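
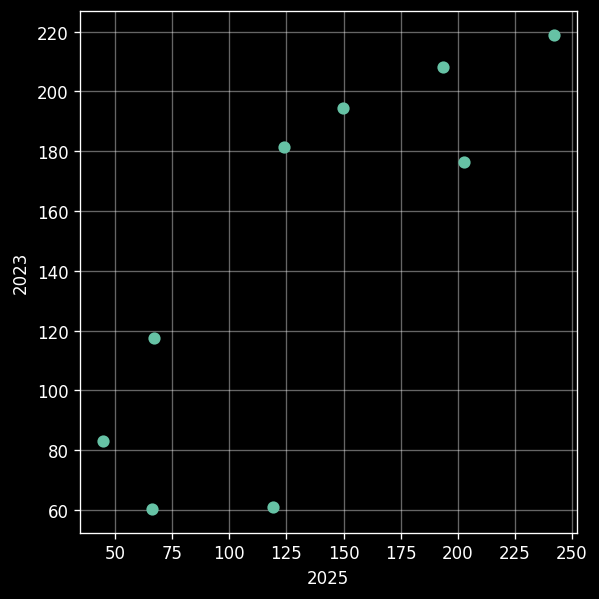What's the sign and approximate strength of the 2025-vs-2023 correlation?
positive, strong

Points are positively correlated; strong (|r| ≈ 0.8).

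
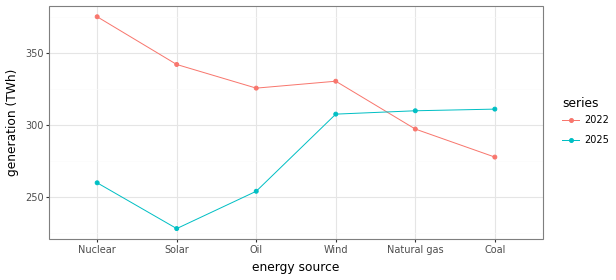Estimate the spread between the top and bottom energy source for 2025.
Max Coal ≈ 320, min Solar ≈ 220; range ≈ 100.

≈ 100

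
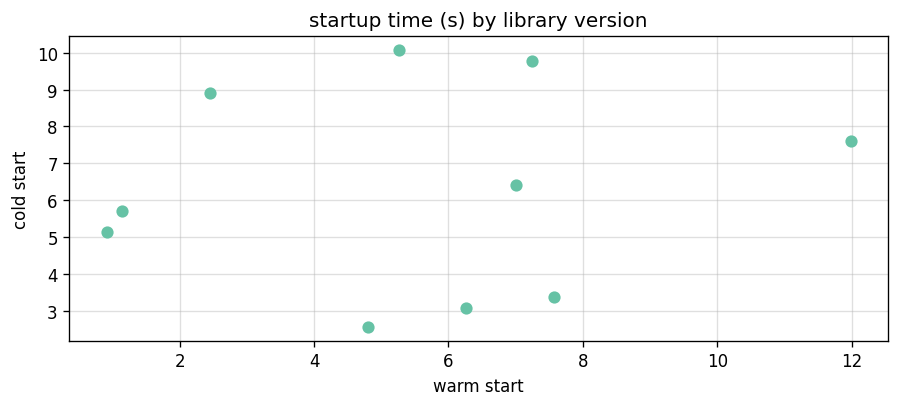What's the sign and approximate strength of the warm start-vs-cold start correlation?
Points are roughly uncorrelated; weak (|r| ≈ 0.1).

no clear correlation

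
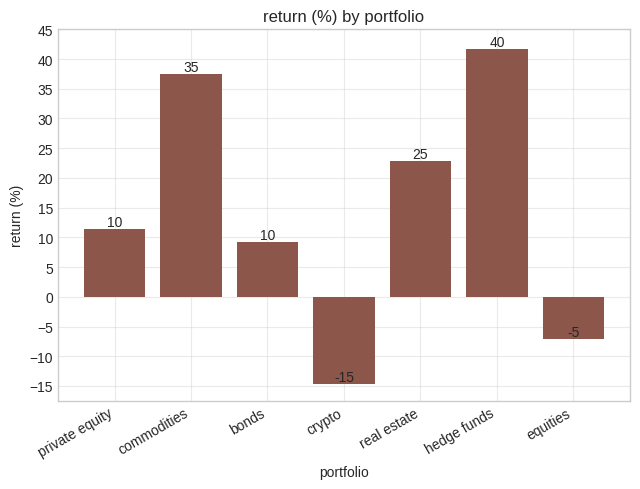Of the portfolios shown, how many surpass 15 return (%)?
Above 15: commodities, real estate, hedge funds.

3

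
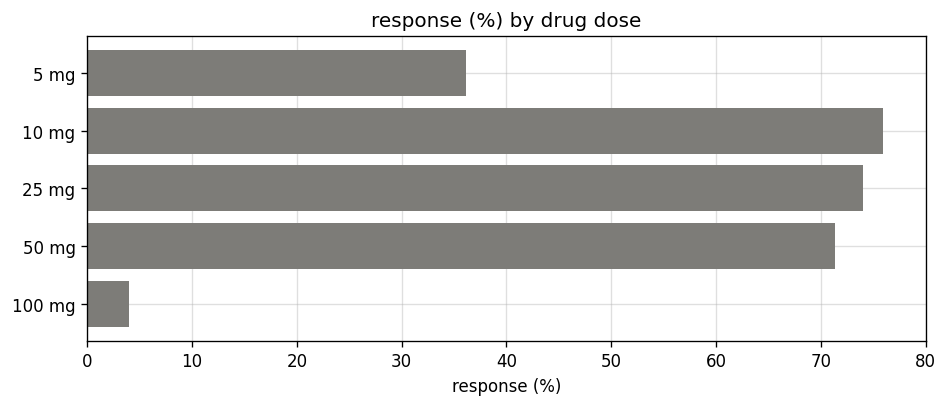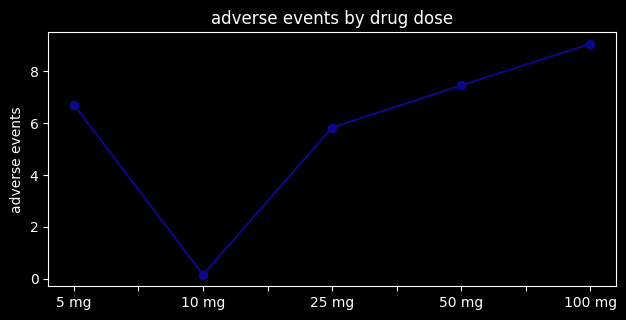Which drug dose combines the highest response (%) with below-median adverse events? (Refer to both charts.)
10 mg

Chart 2 median adverse events ≈ 7; below-median drug doses: 10 mg, 25 mg. Among those, 10 mg has the highest response (%) (≈ 80).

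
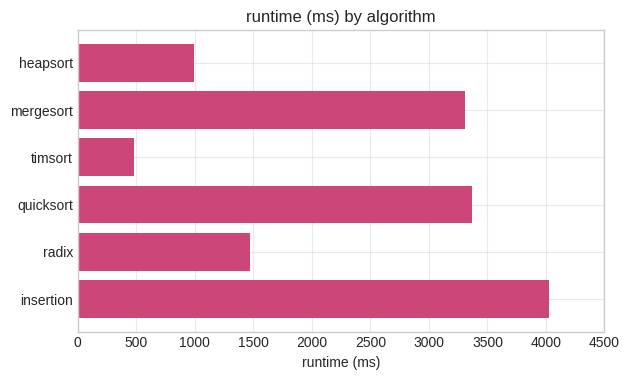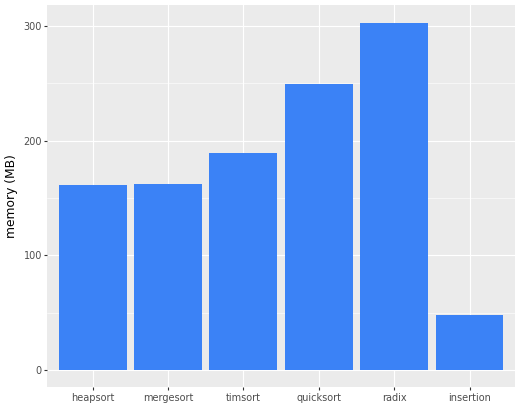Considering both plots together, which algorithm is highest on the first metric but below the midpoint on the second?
Chart 2 median memory (MB) ≈ 200; below-median algorithms: heapsort, mergesort, insertion. Among those, insertion has the highest runtime (ms) (≈ 4000).

insertion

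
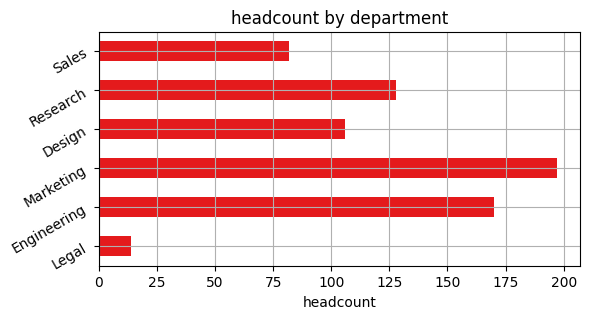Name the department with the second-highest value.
Top 3: Marketing ≈ 200, Engineering ≈ 160, Research ≈ 120.

Engineering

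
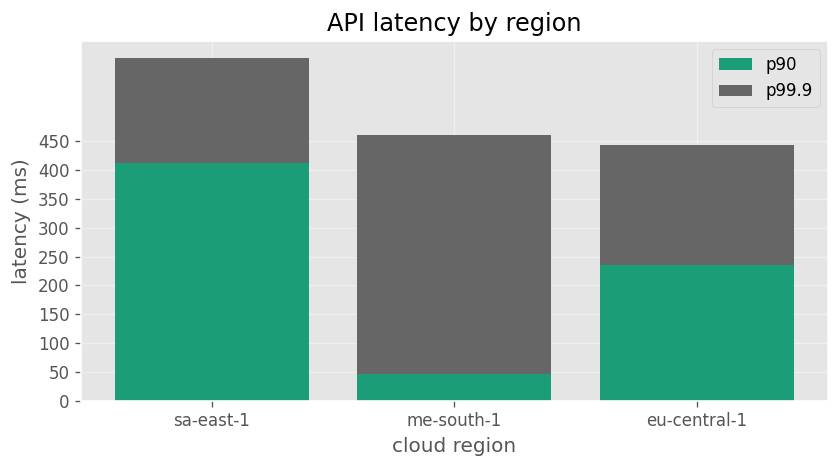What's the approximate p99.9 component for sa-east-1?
≈ 200

p99.9 top ≈ 600, bottom ≈ 400; segment ≈ 200.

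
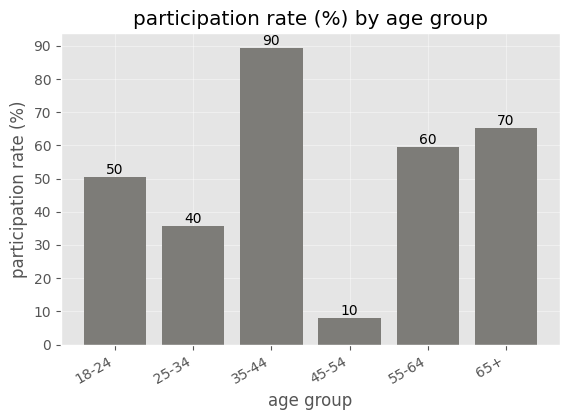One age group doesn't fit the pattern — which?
45-54 ≈ 10; the rest sit between ≈ 40 and ≈ 90.

45-54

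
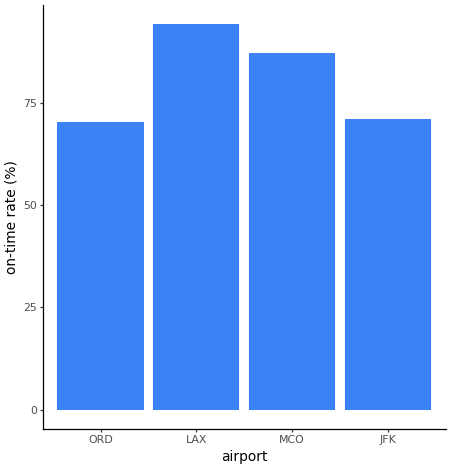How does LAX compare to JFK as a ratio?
≈ 1.29×

LAX ≈ 90, JFK ≈ 70; 90/70 ≈ 1.29.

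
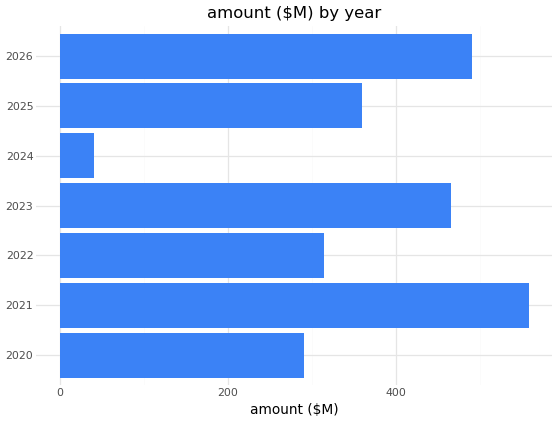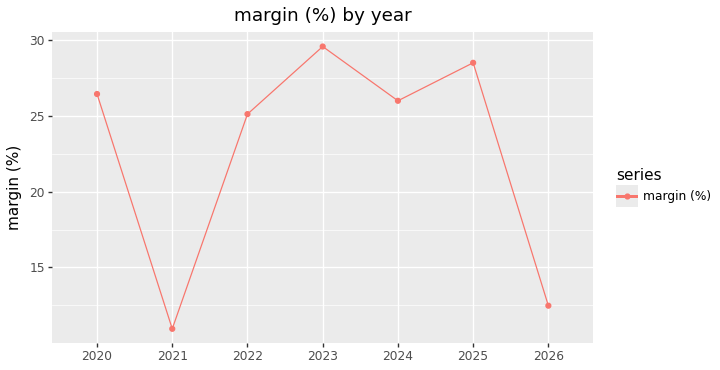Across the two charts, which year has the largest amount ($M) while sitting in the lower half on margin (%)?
2021

Chart 2 median margin (%) ≈ 25; below-median years: 2021, 2022, 2026. Among those, 2021 has the highest amount ($M) (≈ 600).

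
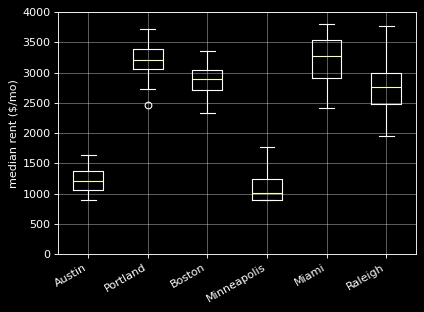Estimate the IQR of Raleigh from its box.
≈ 500

Q3 ≈ 3000, Q1 ≈ 2500; IQR ≈ 500.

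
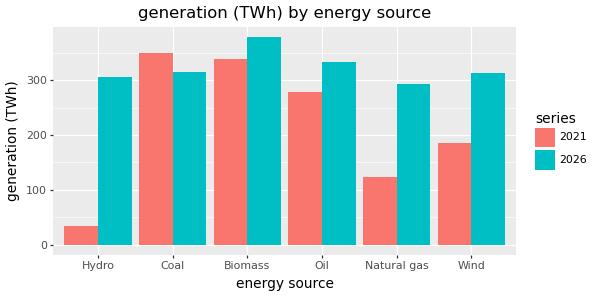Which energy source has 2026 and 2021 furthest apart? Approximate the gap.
Hydro, ≈ 250 TWh

Hydro: 2026 ≈ 300, 2021 ≈ 50 → gap ≈ 250. Next-largest (Natural gas) is only ≈ 200.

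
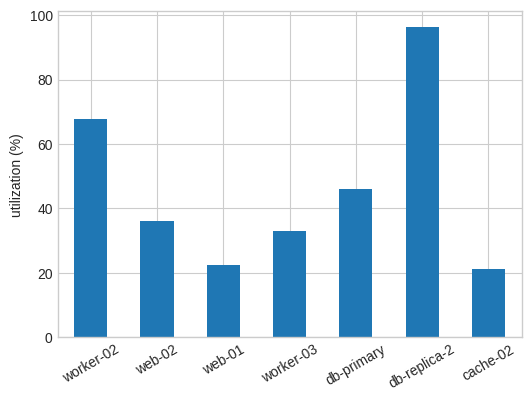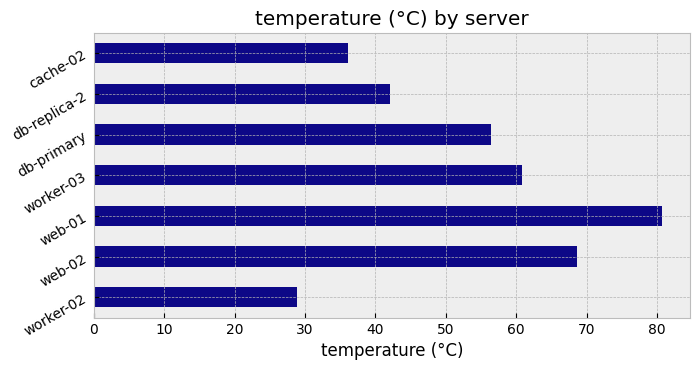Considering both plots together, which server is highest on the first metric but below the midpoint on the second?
Chart 2 median temperature (°C) ≈ 60; below-median servers: worker-02, db-replica-2, cache-02. Among those, db-replica-2 has the highest utilization (%) (≈ 100).

db-replica-2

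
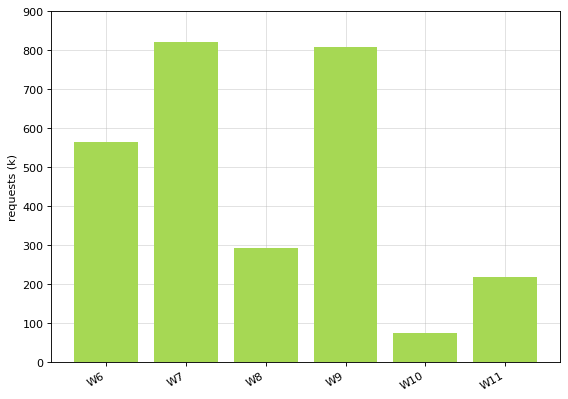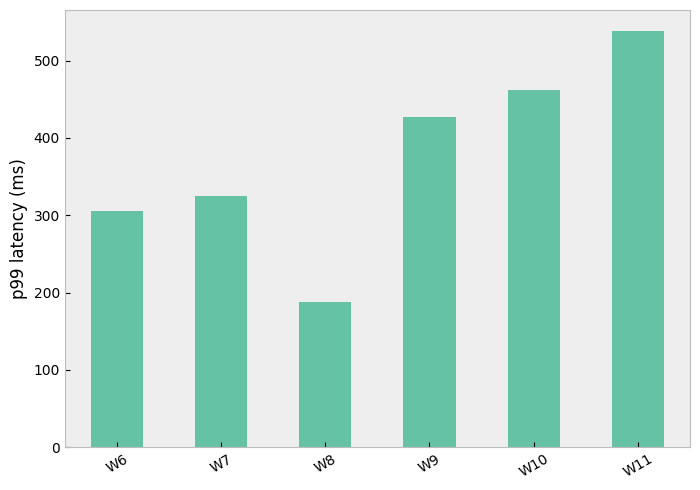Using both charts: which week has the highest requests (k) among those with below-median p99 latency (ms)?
Chart 2 median p99 latency (ms) ≈ 400; below-median weeks: W6, W7, W8. Among those, W7 has the highest requests (k) (≈ 800).

W7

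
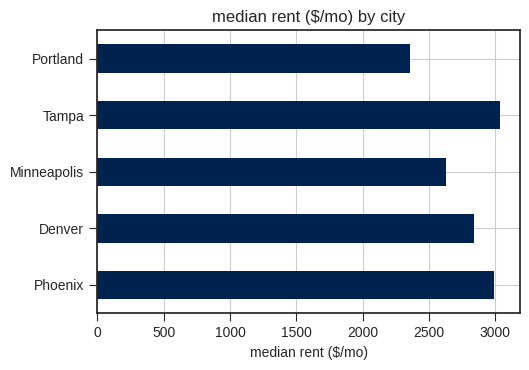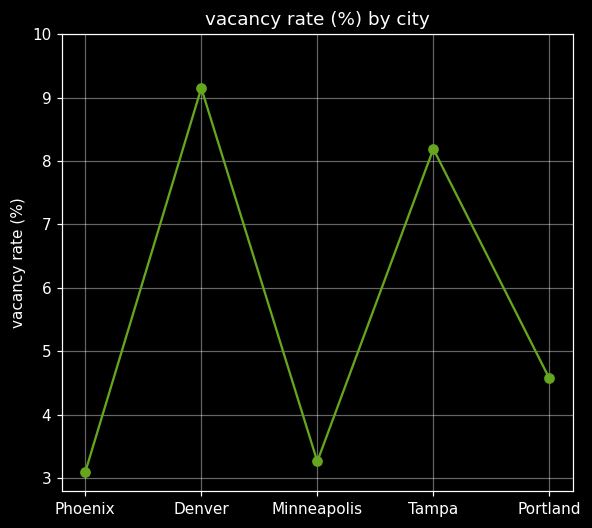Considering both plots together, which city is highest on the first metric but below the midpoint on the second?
Chart 2 median vacancy rate (%) ≈ 5; below-median cities: Phoenix, Minneapolis. Among those, Phoenix has the highest median rent ($/mo) (≈ 3000).

Phoenix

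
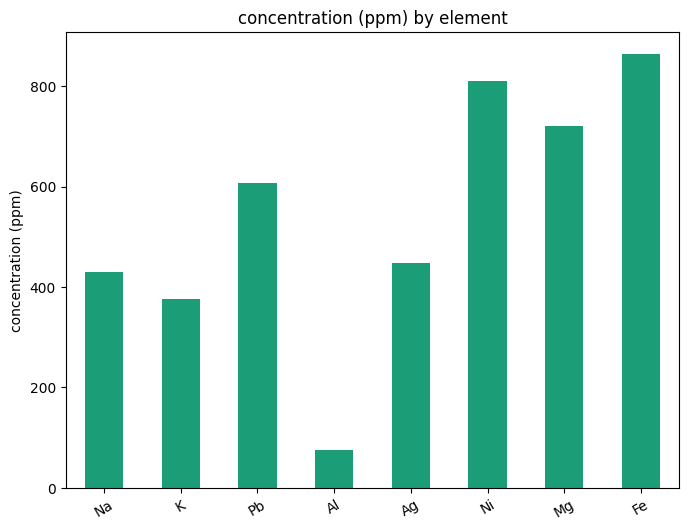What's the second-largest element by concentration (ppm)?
Top 3: Fe ≈ 900, Ni ≈ 800, Mg ≈ 700.

Ni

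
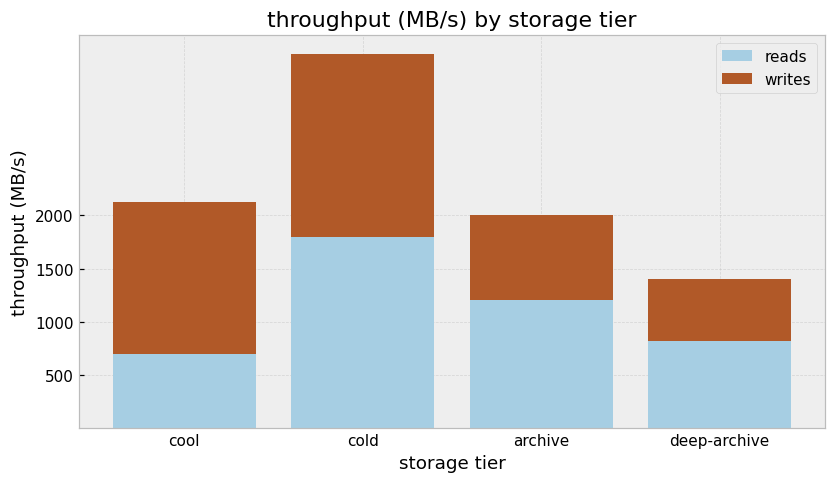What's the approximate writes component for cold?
≈ 1500

writes top ≈ 3500, bottom ≈ 2000; segment ≈ 1500.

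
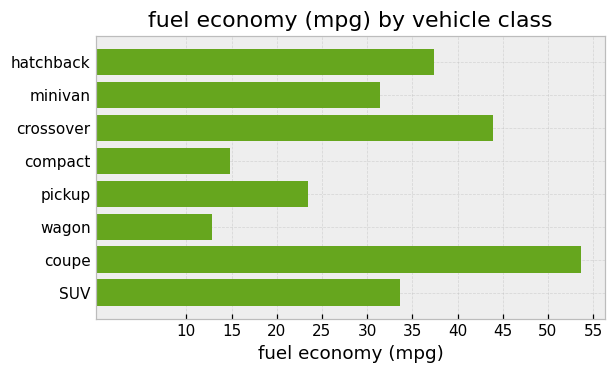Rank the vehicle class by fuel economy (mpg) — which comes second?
crossover

Top 3: coupe ≈ 55, crossover ≈ 45, hatchback ≈ 35.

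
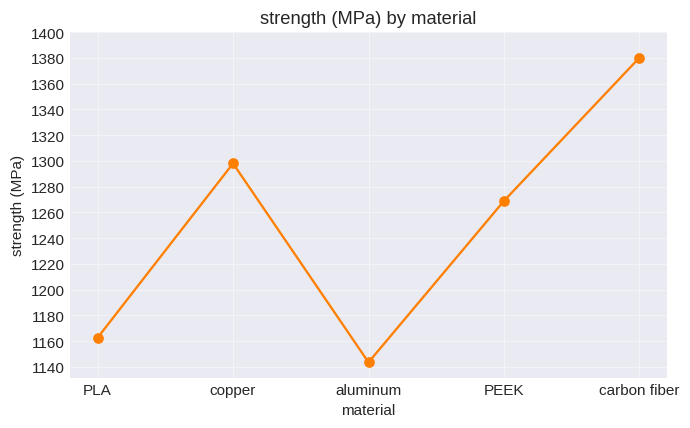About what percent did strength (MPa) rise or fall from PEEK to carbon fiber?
PEEK ≈ 1260, carbon fiber ≈ 1380; (1380 − 1260) / 1260 ≈ +9.5%.

≈ +9.5%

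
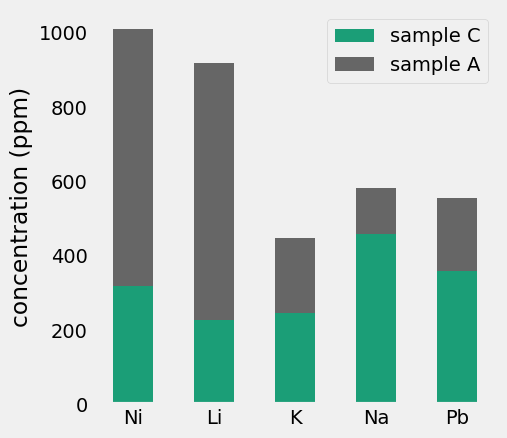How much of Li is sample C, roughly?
≈ 200

sample C top ≈ 200, bottom ≈ 0; segment ≈ 200.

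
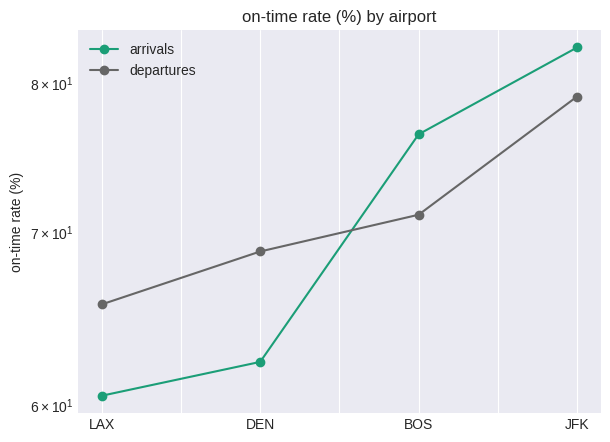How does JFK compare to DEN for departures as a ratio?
JFK ≈ 80, DEN ≈ 68; 80/68 ≈ 1.18.

≈ 1.18×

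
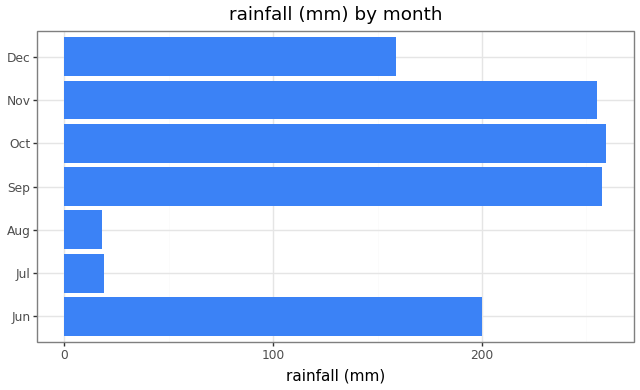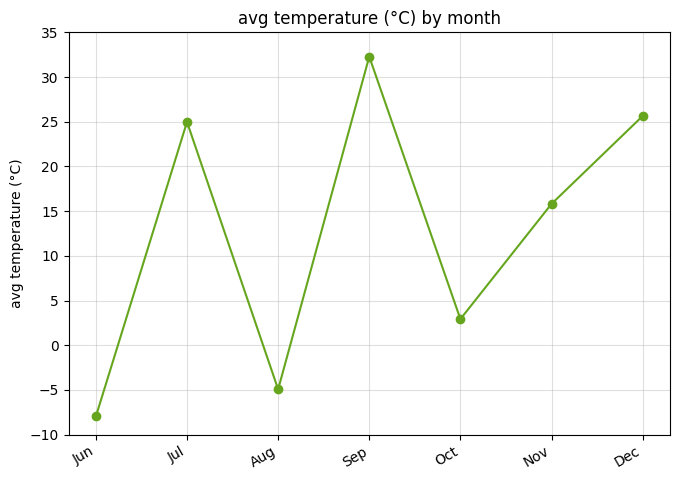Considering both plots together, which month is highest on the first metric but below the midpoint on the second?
Oct

Chart 2 median avg temperature (°C) ≈ 15; below-median months: Jun, Aug, Oct. Among those, Oct has the highest rainfall (mm) (≈ 250).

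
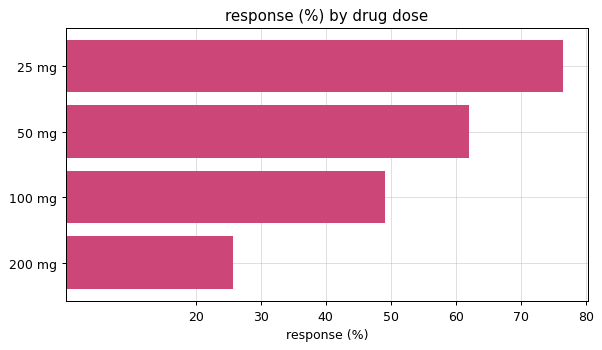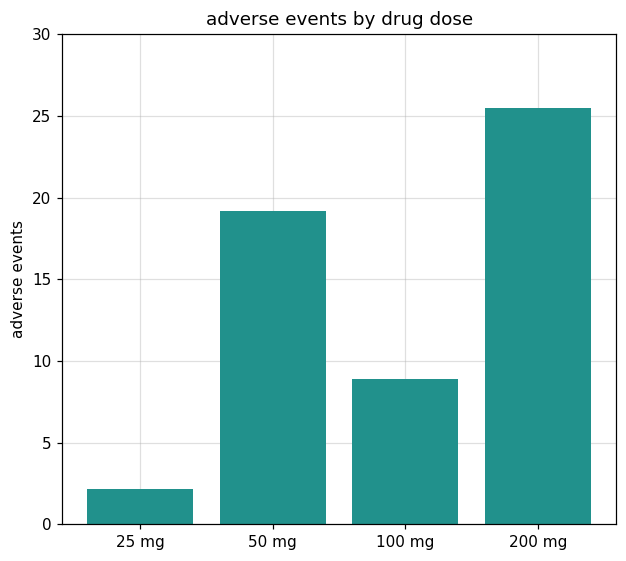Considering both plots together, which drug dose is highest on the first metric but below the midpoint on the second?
25 mg

Chart 2 median adverse events ≈ 15; below-median drug doses: 25 mg, 100 mg. Among those, 25 mg has the highest response (%) (≈ 80).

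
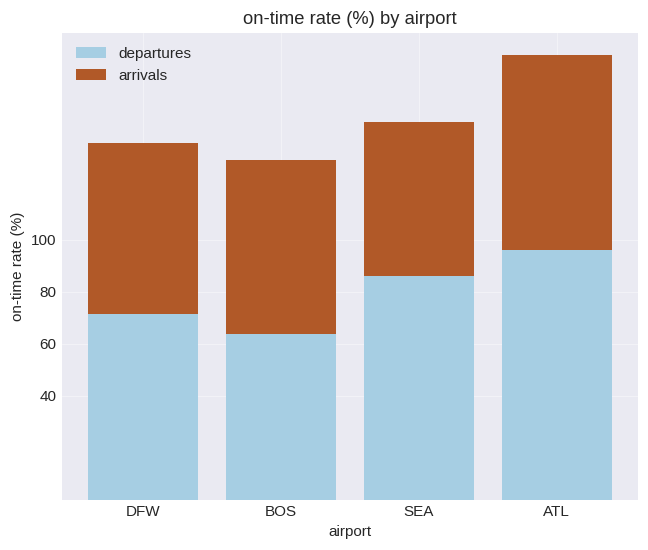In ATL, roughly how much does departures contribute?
≈ 100

departures top ≈ 100, bottom ≈ 0; segment ≈ 100.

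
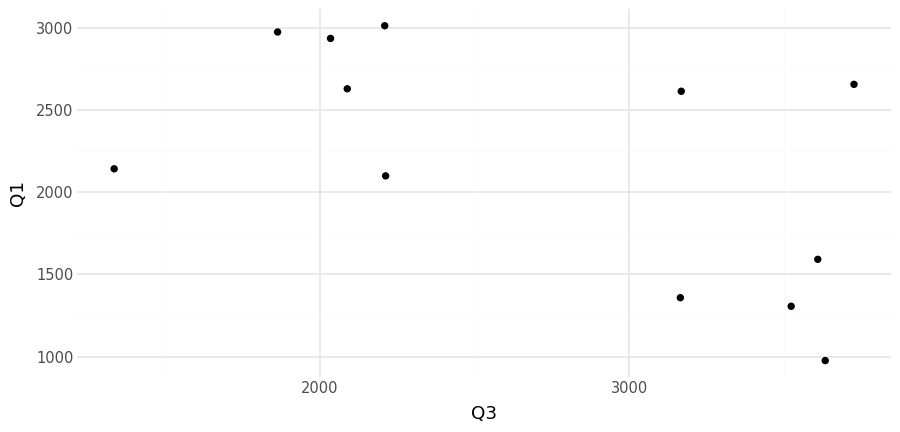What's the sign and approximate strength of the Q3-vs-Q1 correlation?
negative, moderate

Points are negatively correlated; moderate (|r| ≈ 0.6).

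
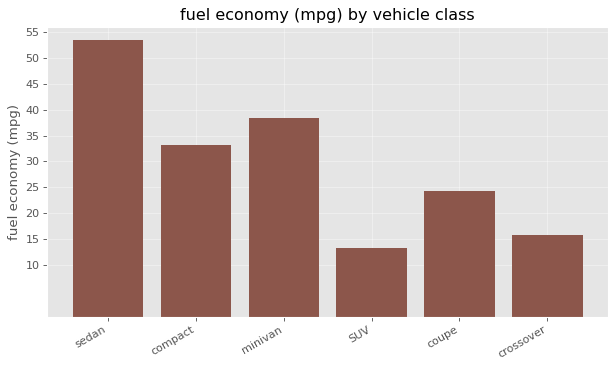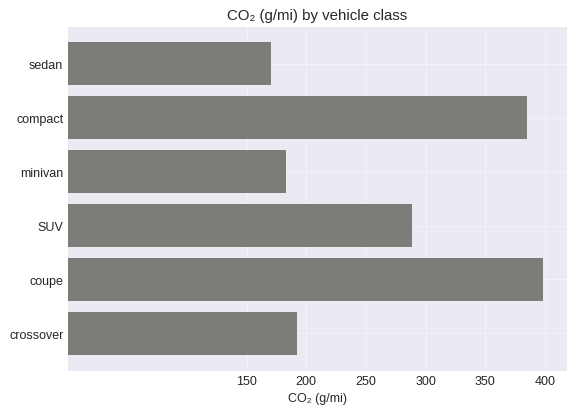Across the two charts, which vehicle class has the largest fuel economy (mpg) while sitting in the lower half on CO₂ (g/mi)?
sedan

Chart 2 median CO₂ (g/mi) ≈ 250; below-median vehicle classes: sedan, minivan, crossover. Among those, sedan has the highest fuel economy (mpg) (≈ 55).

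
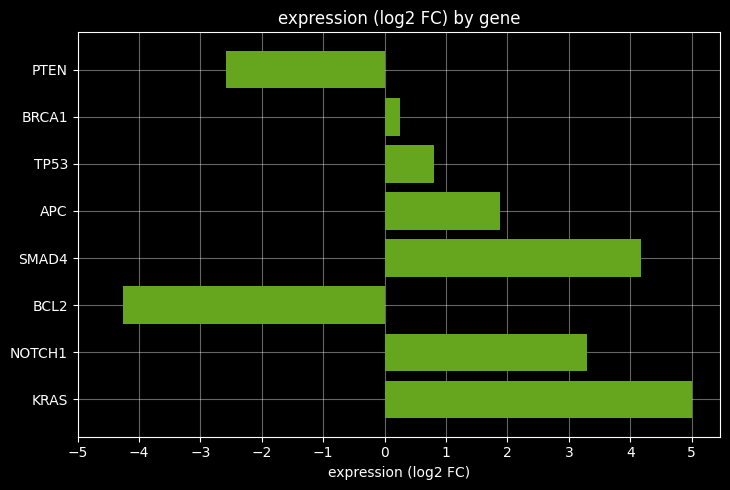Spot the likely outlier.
BCL2

BCL2 ≈ -4; the rest sit between ≈ -3 and ≈ 5.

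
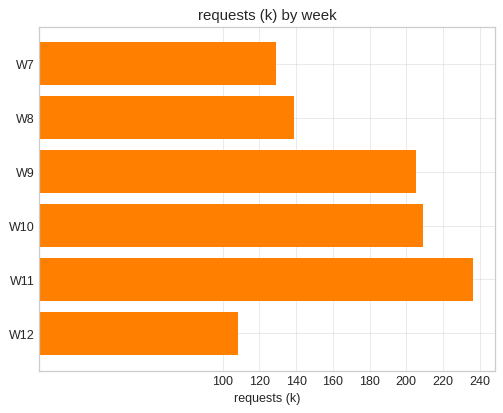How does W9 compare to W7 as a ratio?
W9 ≈ 200, W7 ≈ 120; 200/120 ≈ 1.67.

≈ 1.67×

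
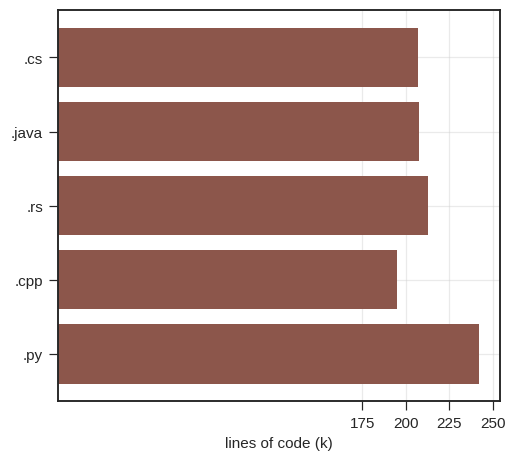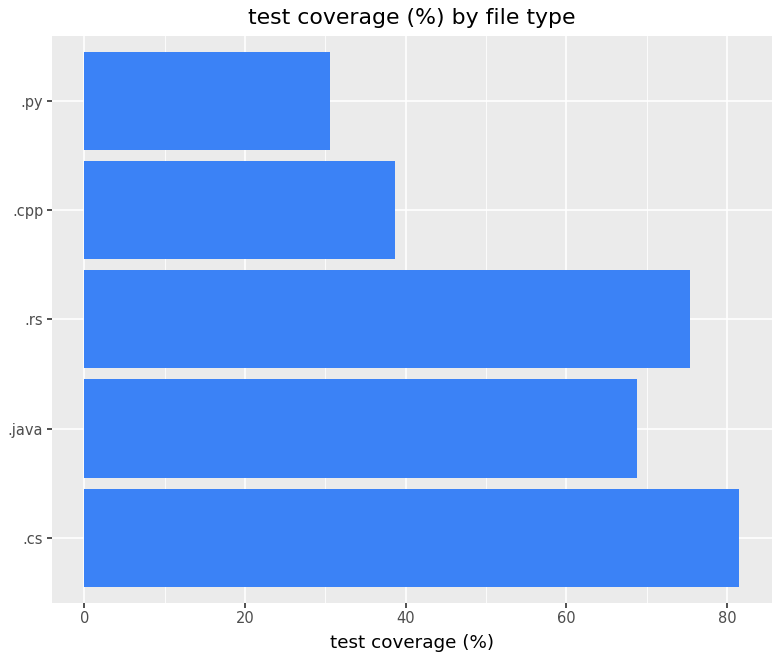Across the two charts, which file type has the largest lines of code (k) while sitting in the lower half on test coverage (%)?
.py

Chart 2 median test coverage (%) ≈ 70; below-median file types: .cpp, .py. Among those, .py has the highest lines of code (k) (≈ 250).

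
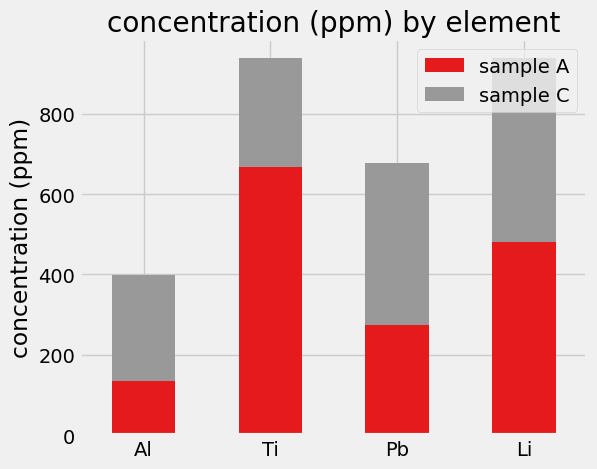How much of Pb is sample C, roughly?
≈ 400

sample C top ≈ 700, bottom ≈ 300; segment ≈ 400.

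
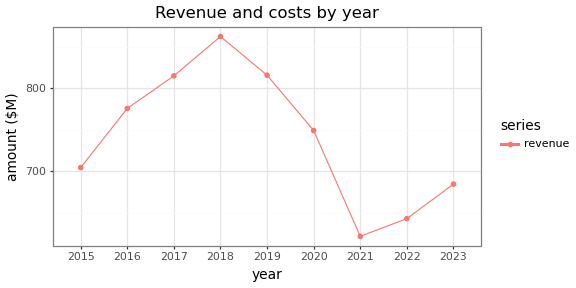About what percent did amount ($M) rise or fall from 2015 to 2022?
2015 ≈ 700, 2022 ≈ 640; (640 − 700) / 700 ≈ -8.6%.

≈ -8.6%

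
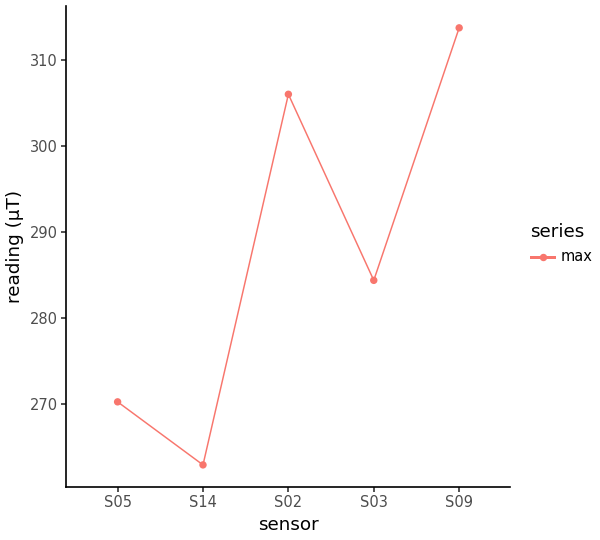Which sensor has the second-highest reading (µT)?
Top 3: S09 ≈ 315, S02 ≈ 305, S03 ≈ 285.

S02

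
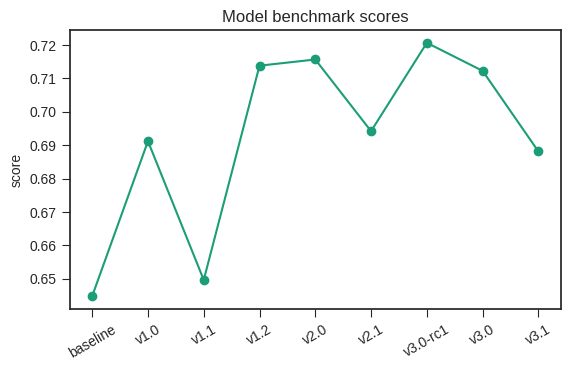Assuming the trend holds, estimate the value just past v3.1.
≈ 0.675

Last three: 0.72, 0.71, 0.69 → slope ≈ -0.015/step → next ≈ 0.675.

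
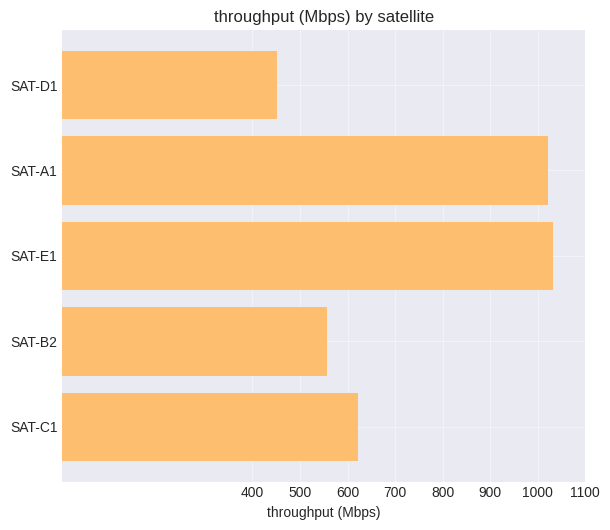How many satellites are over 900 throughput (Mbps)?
Above 900: SAT-A1, SAT-E1.

2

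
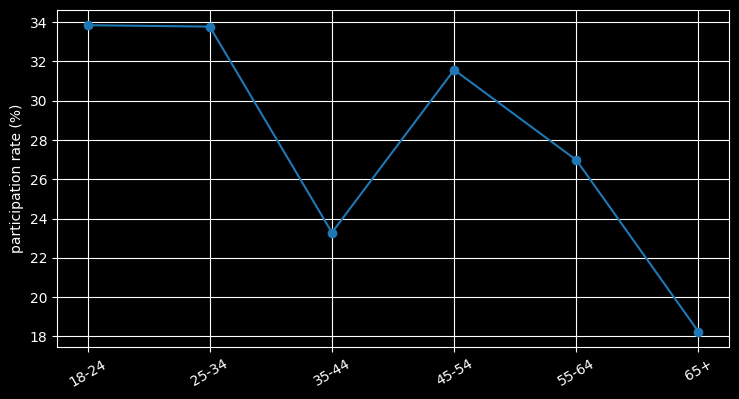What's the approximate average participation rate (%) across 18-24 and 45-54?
(34 + 32) / 2 ≈ 33.

≈ 33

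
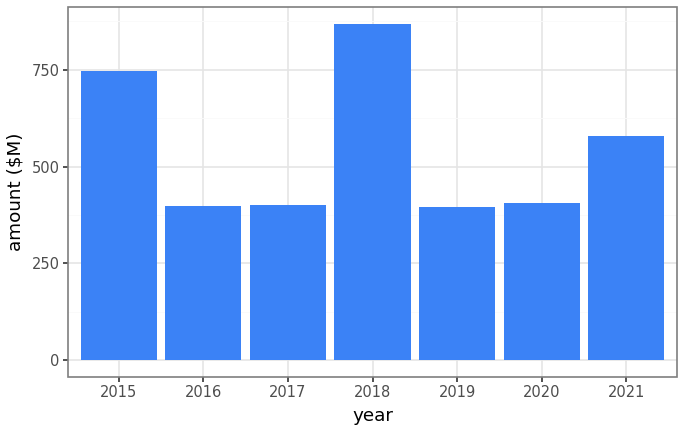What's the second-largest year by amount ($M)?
2015

Top 3: 2018 ≈ 900, 2015 ≈ 700, 2021 ≈ 600.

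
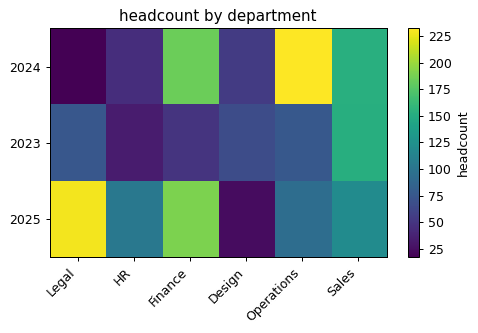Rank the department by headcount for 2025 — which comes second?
Finance

Top 3 for 2025: Legal ≈ 220, Finance ≈ 200, Sales ≈ 120.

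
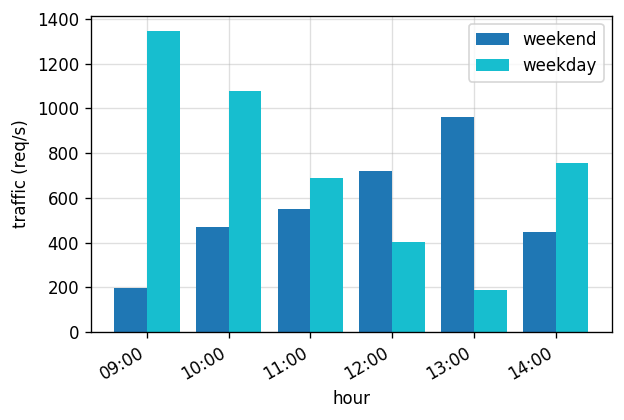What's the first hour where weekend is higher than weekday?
12:00

11:00: weekend ≈ 600 vs weekday ≈ 600 (not yet); 12:00: weekend ≈ 800 vs weekday ≈ 400 (first crossover).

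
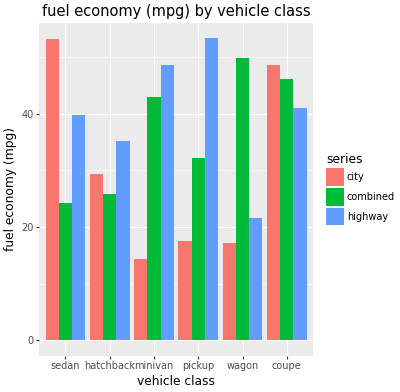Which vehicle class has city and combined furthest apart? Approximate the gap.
wagon, ≈ 35 mpg

wagon: city ≈ 15, combined ≈ 50 → gap ≈ 35. Next-largest (sedan) is only ≈ 30.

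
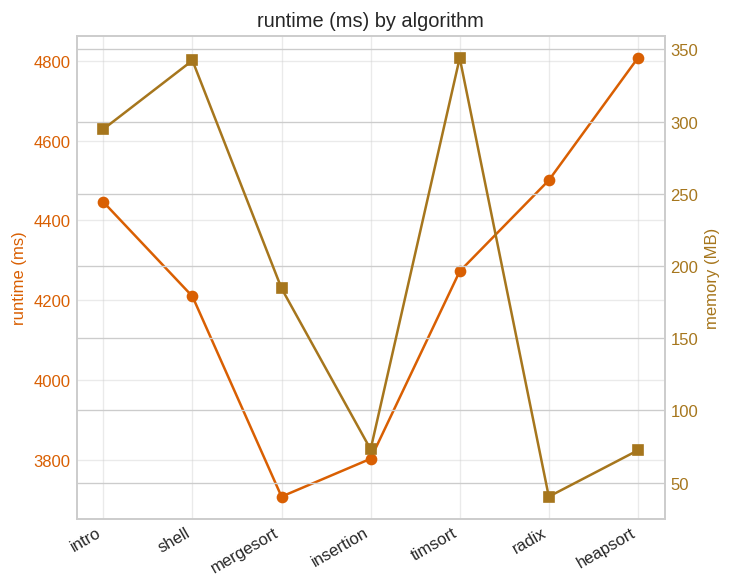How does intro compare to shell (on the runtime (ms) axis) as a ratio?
intro ≈ 4400, shell ≈ 4200; 4400/4200 ≈ 1.05.

≈ 1.05×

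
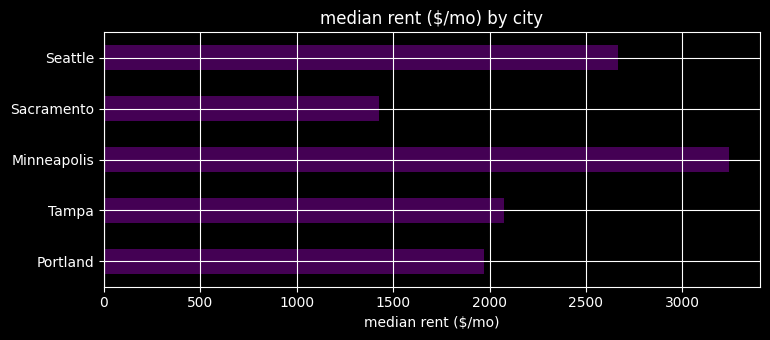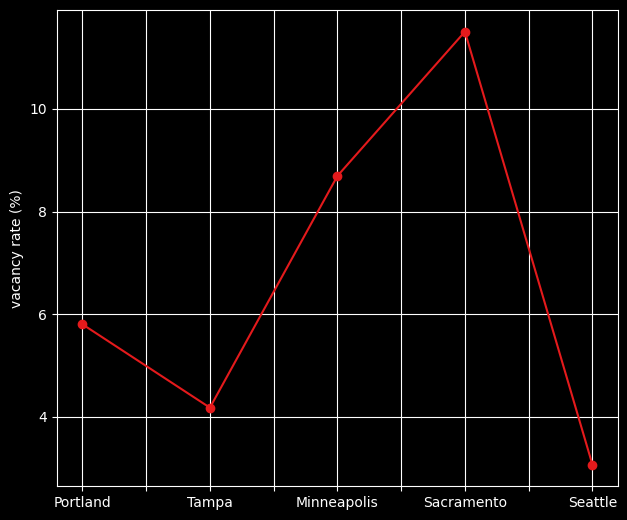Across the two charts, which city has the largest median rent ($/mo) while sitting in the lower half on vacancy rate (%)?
Seattle

Chart 2 median vacancy rate (%) ≈ 6; below-median cities: Tampa, Seattle. Among those, Seattle has the highest median rent ($/mo) (≈ 2500).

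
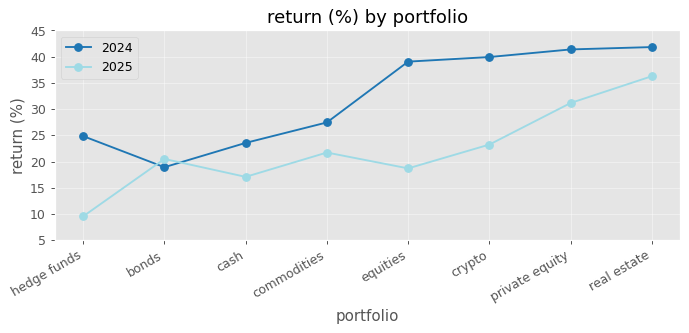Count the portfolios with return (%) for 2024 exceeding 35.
Above 35: equities, crypto, private equity, real estate.

4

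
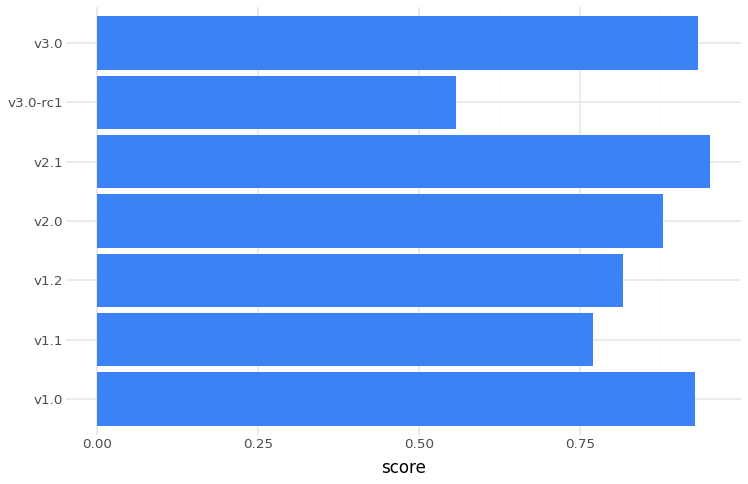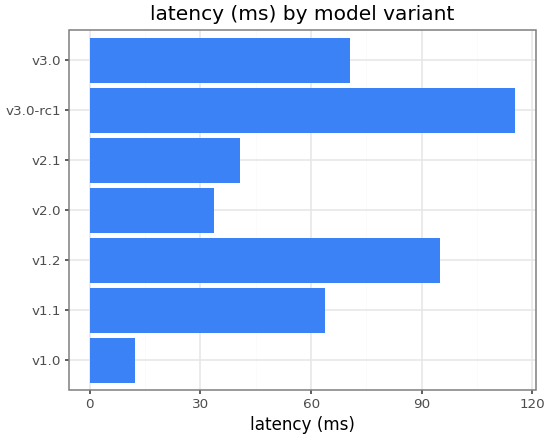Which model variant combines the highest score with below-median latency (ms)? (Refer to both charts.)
v2.1

Chart 2 median latency (ms) ≈ 60; below-median model variants: v1.0, v2.0, v2.1. Among those, v2.1 has the highest score (≈ 1).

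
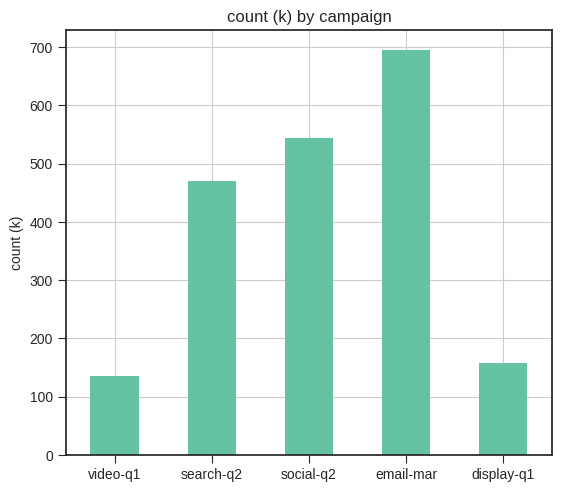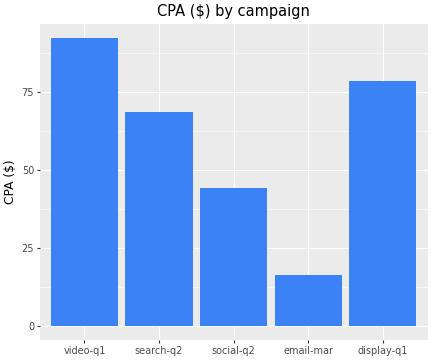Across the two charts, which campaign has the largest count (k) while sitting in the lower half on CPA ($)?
email-mar

Chart 2 median CPA ($) ≈ 70; below-median campaigns: social-q2, email-mar. Among those, email-mar has the highest count (k) (≈ 700).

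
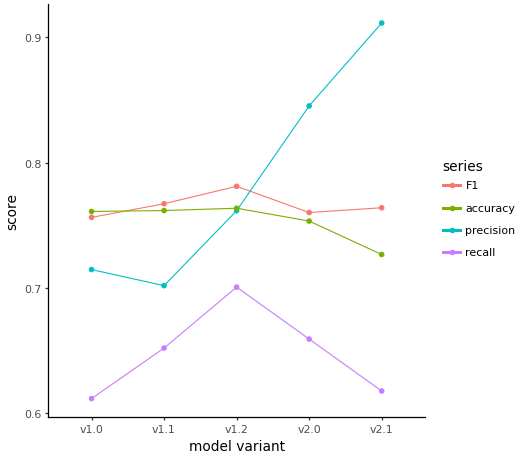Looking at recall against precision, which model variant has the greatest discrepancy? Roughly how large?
v2.1: recall ≈ 0.60, precision ≈ 0.90 → gap ≈ 0.30. Next-largest (v2.0) is only ≈ 0.20.

v2.1, ≈ 0.30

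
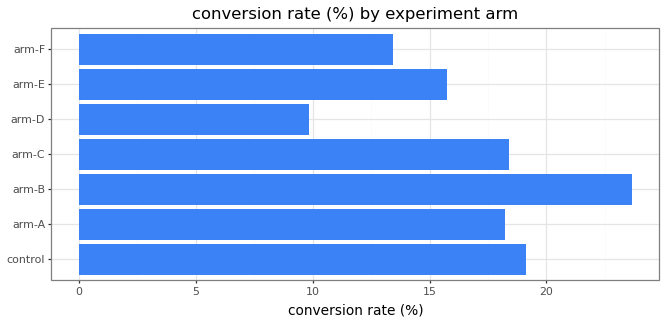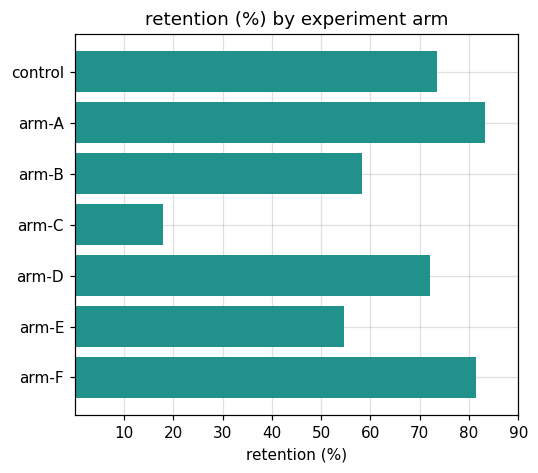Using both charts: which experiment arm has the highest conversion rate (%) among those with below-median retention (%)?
Chart 2 median retention (%) ≈ 70; below-median experiment arms: arm-B, arm-C, arm-E. Among those, arm-B has the highest conversion rate (%) (≈ 25).

arm-B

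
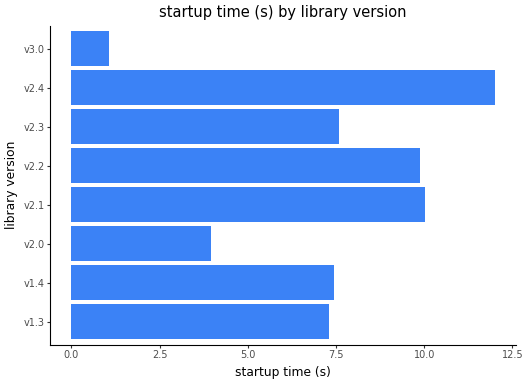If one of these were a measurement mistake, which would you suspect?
v3.0

v3.0 ≈ 1; the rest sit between ≈ 4 and ≈ 12.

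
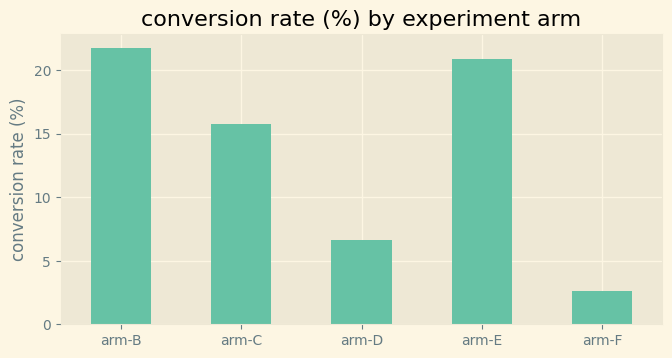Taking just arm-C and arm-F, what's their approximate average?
≈ 9

(16 + 2) / 2 ≈ 9.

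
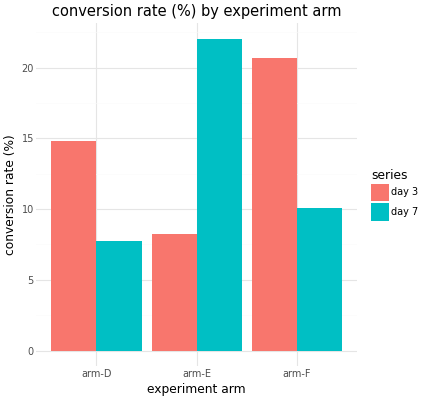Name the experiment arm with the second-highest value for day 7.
arm-F

Top 3 for day 7: arm-E ≈ 22, arm-F ≈ 10, arm-D ≈ 8.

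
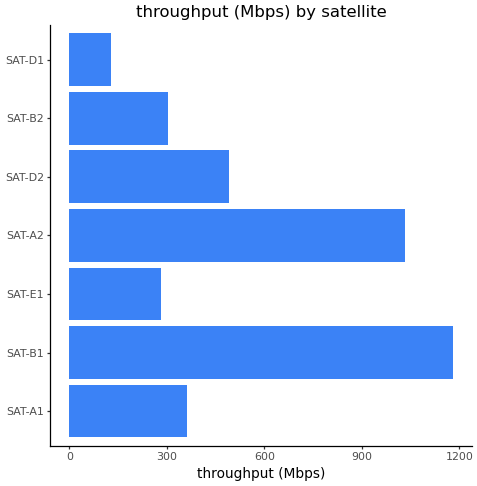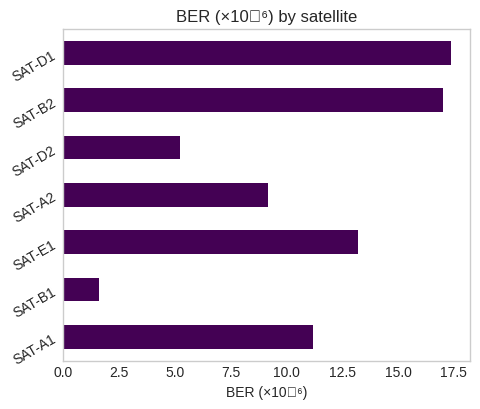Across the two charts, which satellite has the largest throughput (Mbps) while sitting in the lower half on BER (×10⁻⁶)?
SAT-B1

Chart 2 median BER (×10⁻⁶) ≈ 12; below-median satellites: SAT-B1, SAT-A2, SAT-D2. Among those, SAT-B1 has the highest throughput (Mbps) (≈ 1200).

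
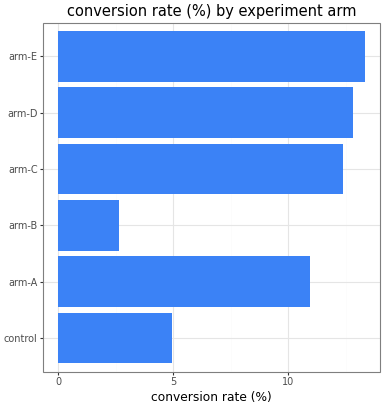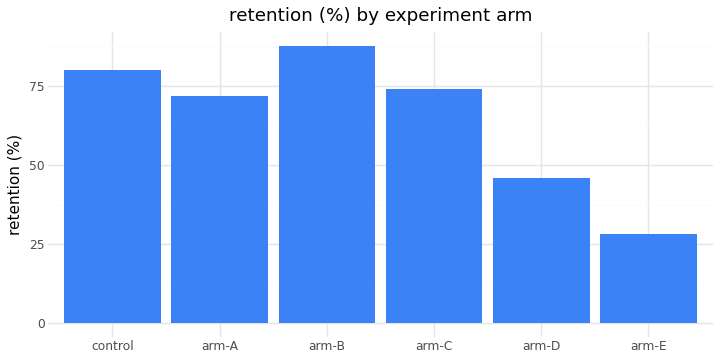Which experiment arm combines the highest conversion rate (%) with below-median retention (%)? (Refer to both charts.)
arm-E

Chart 2 median retention (%) ≈ 70; below-median experiment arms: arm-A, arm-D, arm-E. Among those, arm-E has the highest conversion rate (%) (≈ 14).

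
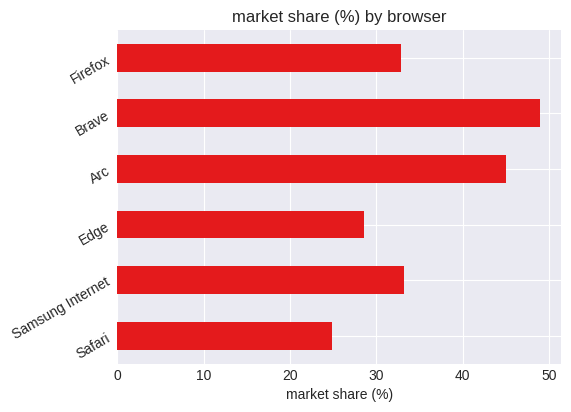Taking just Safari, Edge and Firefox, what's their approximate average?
≈ 30

(25 + 30 + 35) / 3 ≈ 30.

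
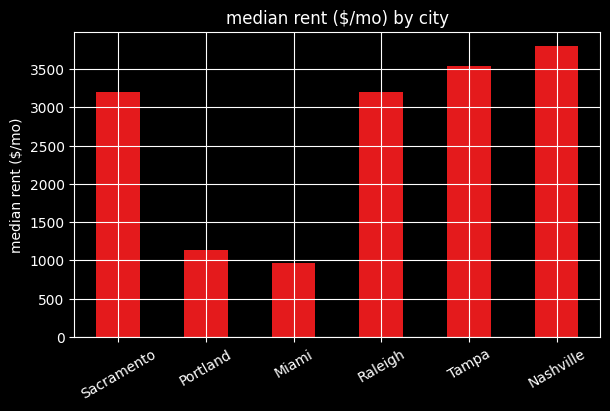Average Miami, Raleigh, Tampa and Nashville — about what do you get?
≈ 2875

(1000 + 3000 + 3500 + 4000) / 4 ≈ 2875.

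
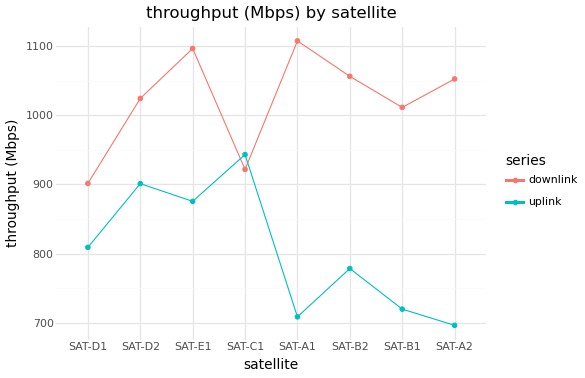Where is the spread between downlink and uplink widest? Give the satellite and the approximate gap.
SAT-A1: downlink ≈ 1100, uplink ≈ 700 → gap ≈ 400. Next-largest (SAT-A2) is only ≈ 350.

SAT-A1, ≈ 400 Mbps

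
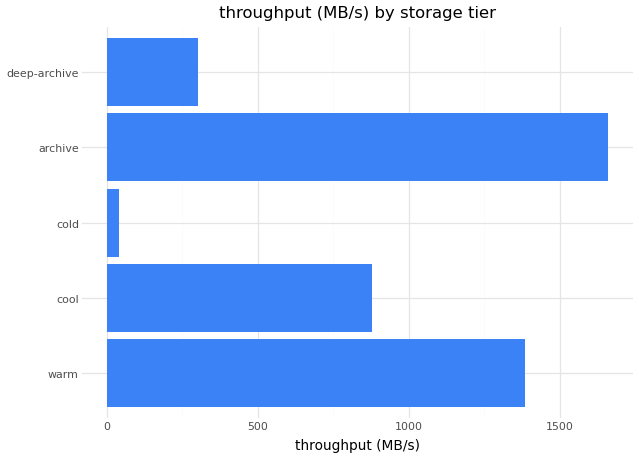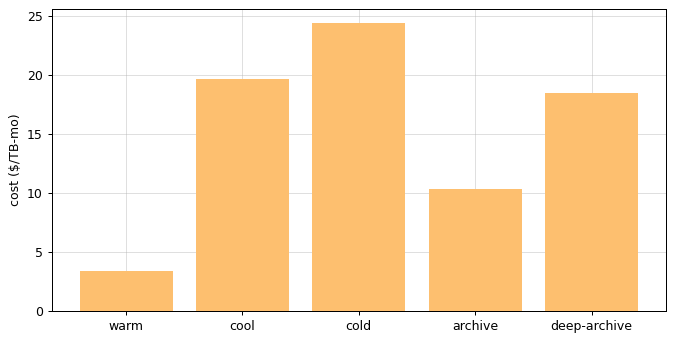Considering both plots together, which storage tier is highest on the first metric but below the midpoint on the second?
archive

Chart 2 median cost ($/TB-mo) ≈ 20; below-median storage tiers: warm, archive. Among those, archive has the highest throughput (MB/s) (≈ 1600).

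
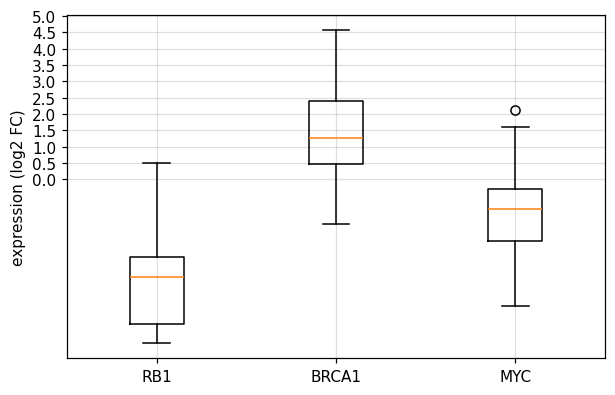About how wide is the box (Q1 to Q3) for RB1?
Q3 ≈ -2.5, Q1 ≈ -4.5; IQR ≈ 2.0.

≈ 2.0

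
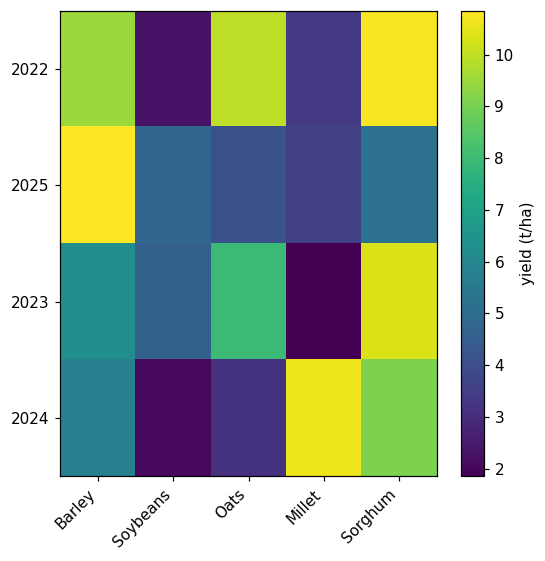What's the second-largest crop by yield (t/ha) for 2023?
Top 3 for 2023: Sorghum ≈ 10, Oats ≈ 8, Barley ≈ 6.

Oats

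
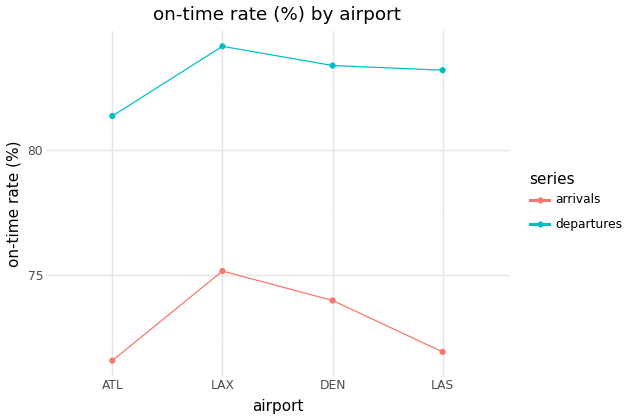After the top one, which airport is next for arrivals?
Top 3 for arrivals: LAX ≈ 76, DEN ≈ 74, LAS ≈ 72.

DEN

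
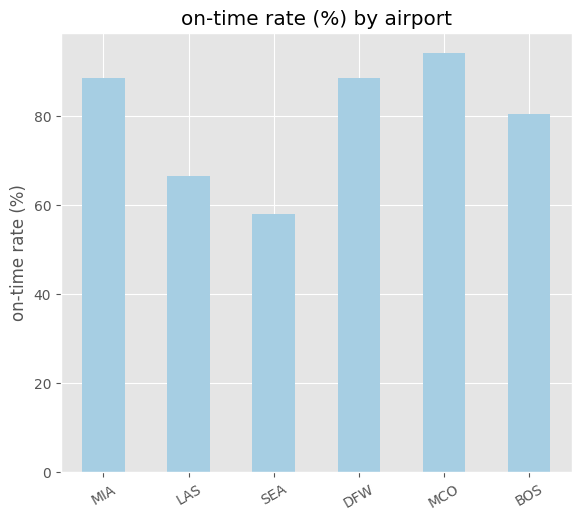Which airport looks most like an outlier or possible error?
SEA

SEA ≈ 60; the rest sit between ≈ 70 and ≈ 90.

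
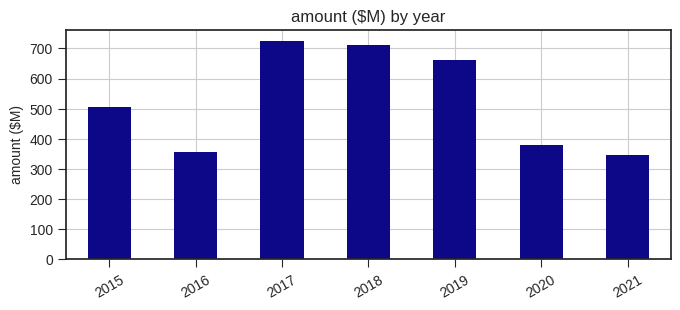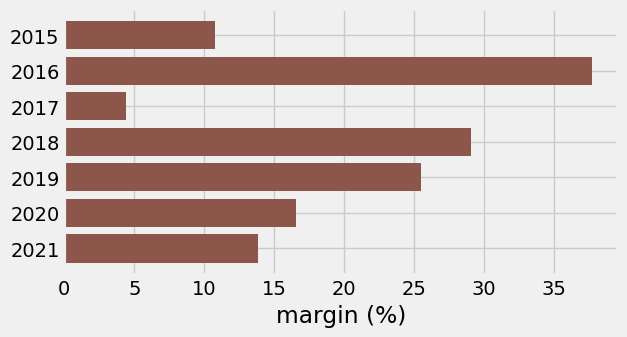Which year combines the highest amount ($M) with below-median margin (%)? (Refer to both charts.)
Chart 2 median margin (%) ≈ 15; below-median years: 2015, 2017, 2021. Among those, 2017 has the highest amount ($M) (≈ 700).

2017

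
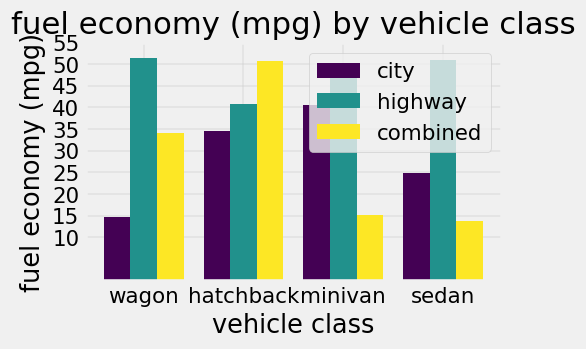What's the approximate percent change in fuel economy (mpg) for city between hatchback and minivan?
hatchback ≈ 35, minivan ≈ 40; (40 − 35) / 35 ≈ +14.3%.

≈ +14.3%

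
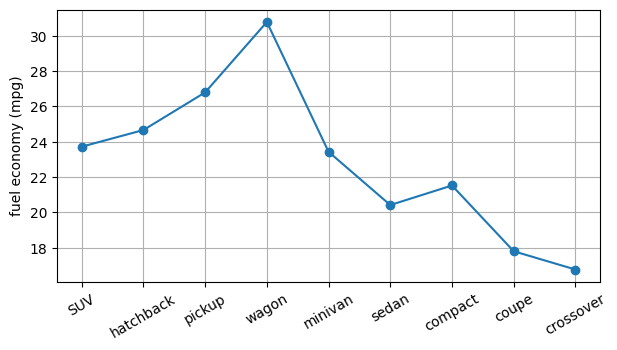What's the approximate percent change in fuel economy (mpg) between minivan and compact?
≈ -8.3%

minivan ≈ 24, compact ≈ 22; (22 − 24) / 24 ≈ -8.3%.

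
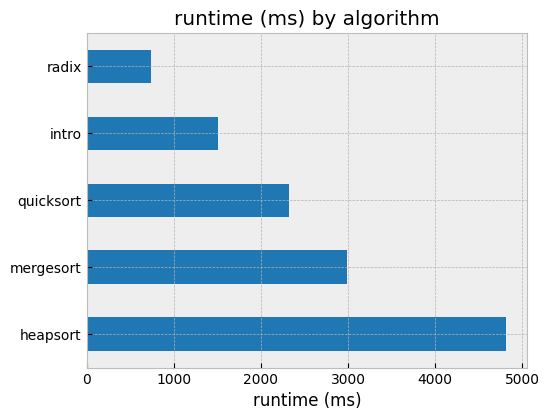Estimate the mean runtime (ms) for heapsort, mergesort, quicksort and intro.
≈ 3000

(5000 + 3000 + 2500 + 1500) / 4 ≈ 3000.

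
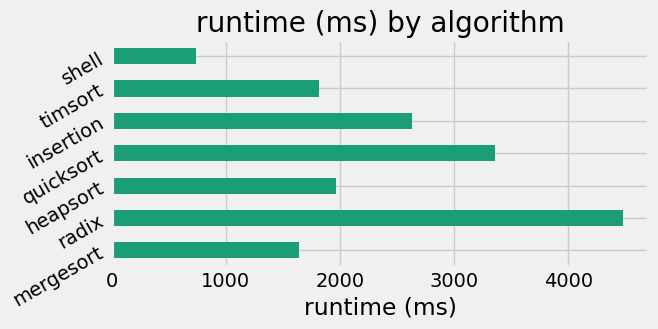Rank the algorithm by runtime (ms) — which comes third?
insertion

Top 4: radix ≈ 4500, quicksort ≈ 3500, insertion ≈ 2500, heapsort ≈ 2000.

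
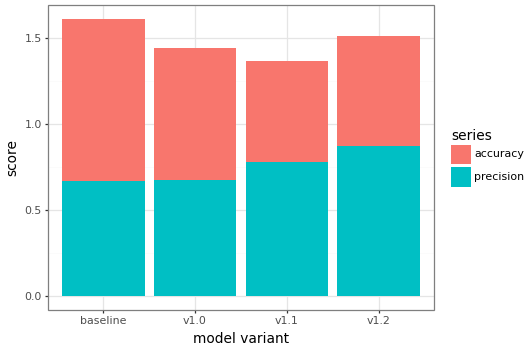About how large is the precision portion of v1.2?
precision top ≈ 0.8, bottom ≈ 0.0; segment ≈ 0.8.

≈ 0.8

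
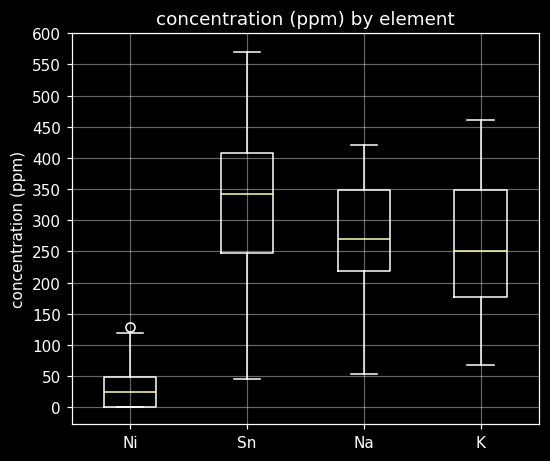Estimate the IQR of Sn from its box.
Q3 ≈ 400, Q1 ≈ 250; IQR ≈ 150.

≈ 150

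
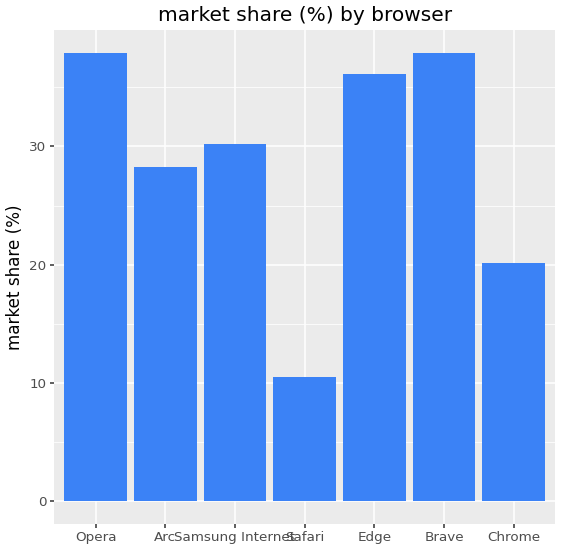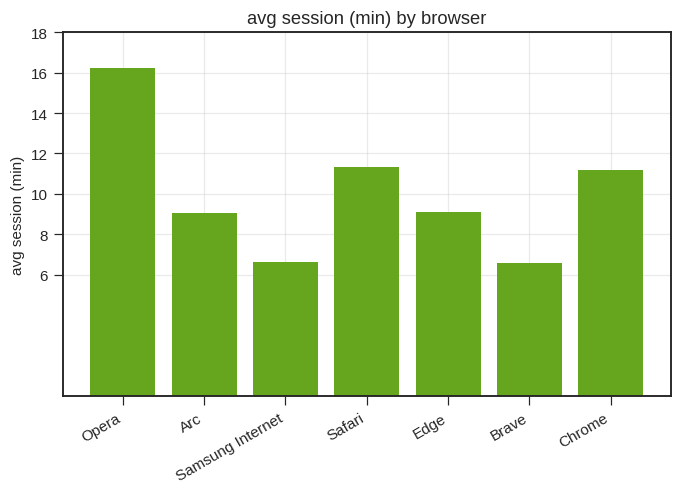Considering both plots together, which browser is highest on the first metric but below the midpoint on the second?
Brave

Chart 2 median avg session (min) ≈ 10; below-median browsers: Arc, Samsung Internet, Brave. Among those, Brave has the highest market share (%) (≈ 40).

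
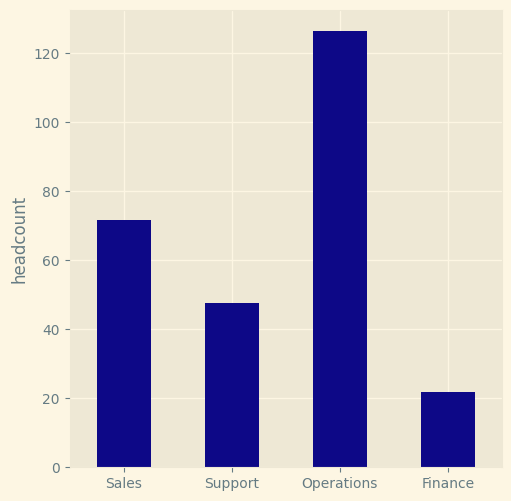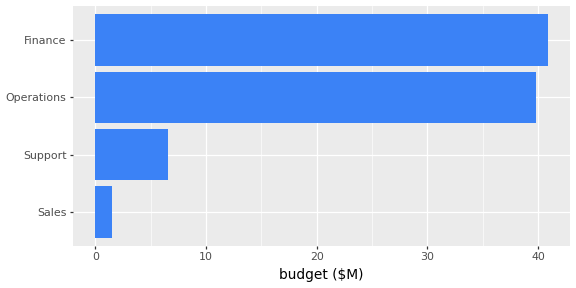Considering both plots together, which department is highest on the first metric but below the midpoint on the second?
Chart 2 median budget ($M) ≈ 25; below-median departments: Sales, Support. Among those, Sales has the highest headcount (≈ 80).

Sales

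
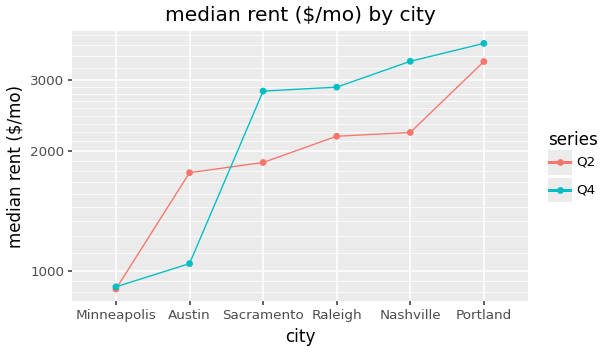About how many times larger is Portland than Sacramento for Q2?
≈ 1.75×

Portland ≈ 3500, Sacramento ≈ 2000; 3500/2000 ≈ 1.75.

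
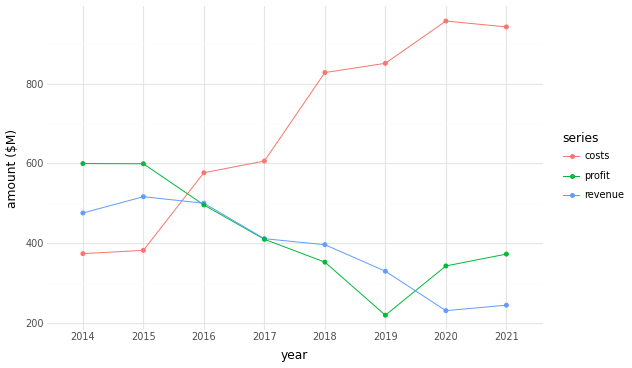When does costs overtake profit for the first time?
2015: costs ≈ 400 vs profit ≈ 600 (not yet); 2016: costs ≈ 600 vs profit ≈ 500 (first crossover).

2016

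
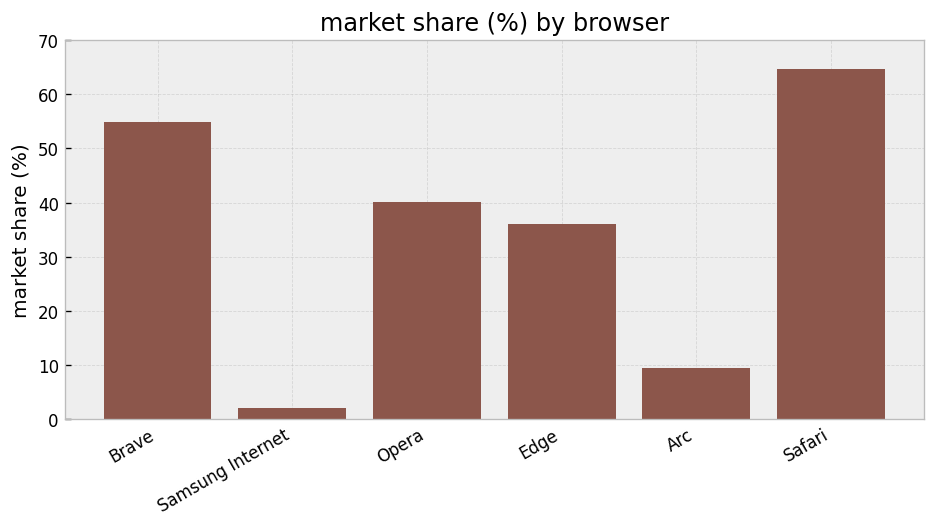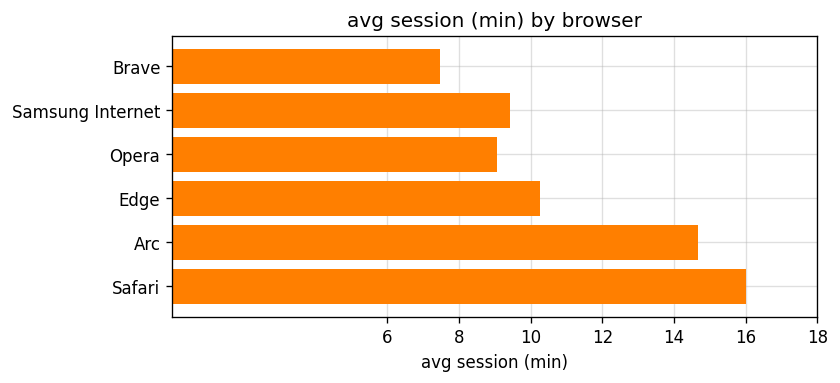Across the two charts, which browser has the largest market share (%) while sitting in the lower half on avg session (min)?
Chart 2 median avg session (min) ≈ 10; below-median browsers: Brave, Samsung Internet, Opera. Among those, Brave has the highest market share (%) (≈ 50).

Brave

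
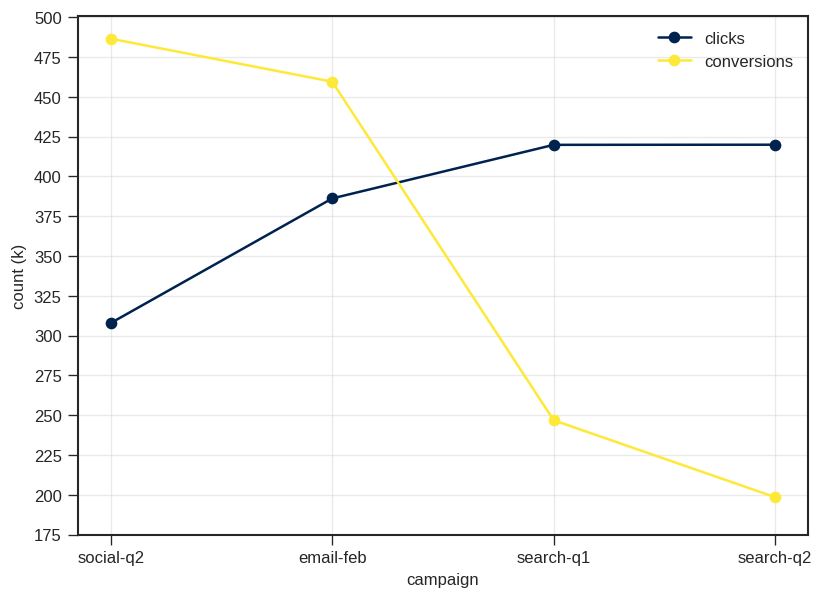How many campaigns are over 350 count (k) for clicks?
Above 350: email-feb, search-q1, search-q2.

3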